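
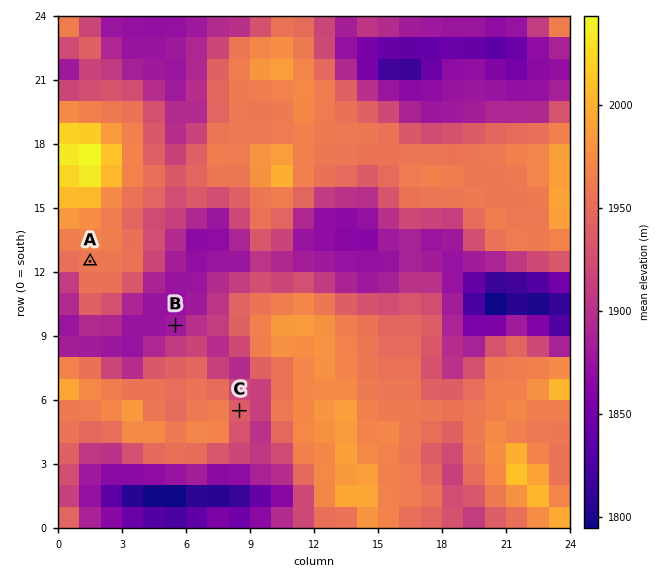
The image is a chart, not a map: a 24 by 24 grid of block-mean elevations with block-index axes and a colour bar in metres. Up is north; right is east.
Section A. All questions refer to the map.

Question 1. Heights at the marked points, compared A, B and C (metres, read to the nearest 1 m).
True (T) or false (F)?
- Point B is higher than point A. F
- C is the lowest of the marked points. F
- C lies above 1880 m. T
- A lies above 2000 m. F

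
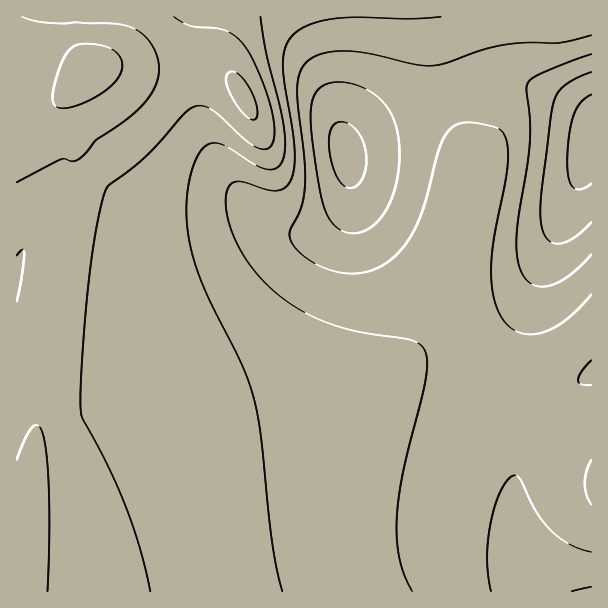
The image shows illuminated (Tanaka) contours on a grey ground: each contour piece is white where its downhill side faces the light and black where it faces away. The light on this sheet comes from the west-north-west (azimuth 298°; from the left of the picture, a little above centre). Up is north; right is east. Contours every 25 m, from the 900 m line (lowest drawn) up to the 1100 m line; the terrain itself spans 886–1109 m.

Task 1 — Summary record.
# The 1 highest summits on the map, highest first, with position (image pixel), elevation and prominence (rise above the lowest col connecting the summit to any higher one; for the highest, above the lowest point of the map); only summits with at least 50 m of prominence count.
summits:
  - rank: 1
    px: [93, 65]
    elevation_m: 1109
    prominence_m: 223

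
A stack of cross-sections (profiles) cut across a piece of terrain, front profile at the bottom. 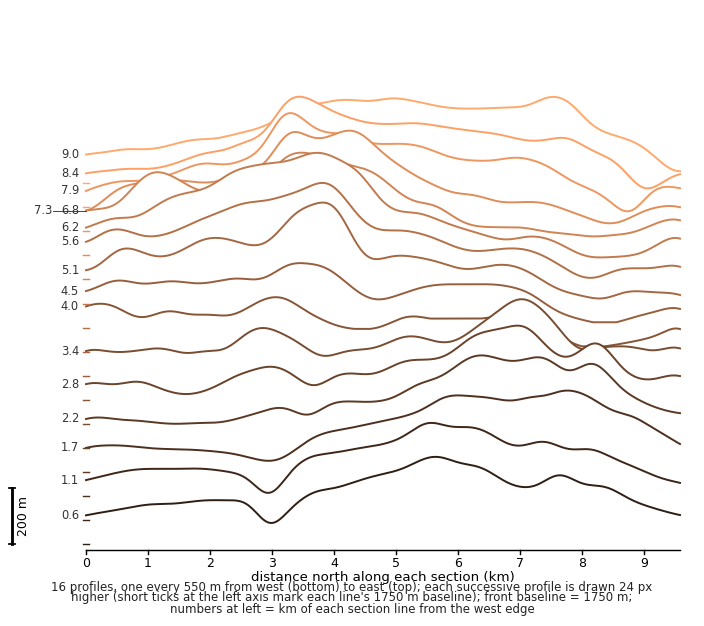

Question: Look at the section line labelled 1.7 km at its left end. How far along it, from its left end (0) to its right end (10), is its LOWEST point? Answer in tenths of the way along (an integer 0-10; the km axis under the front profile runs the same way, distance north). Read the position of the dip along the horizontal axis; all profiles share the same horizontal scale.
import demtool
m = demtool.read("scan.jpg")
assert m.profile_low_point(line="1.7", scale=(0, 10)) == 3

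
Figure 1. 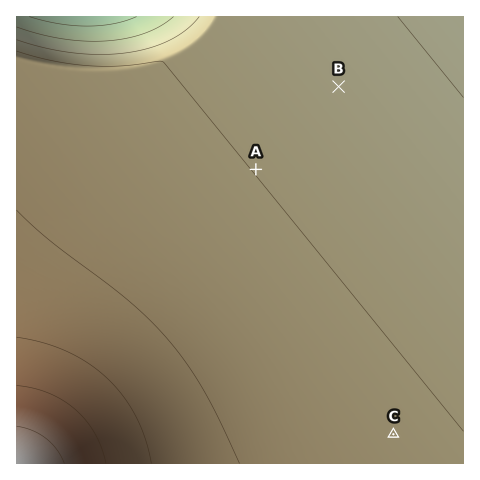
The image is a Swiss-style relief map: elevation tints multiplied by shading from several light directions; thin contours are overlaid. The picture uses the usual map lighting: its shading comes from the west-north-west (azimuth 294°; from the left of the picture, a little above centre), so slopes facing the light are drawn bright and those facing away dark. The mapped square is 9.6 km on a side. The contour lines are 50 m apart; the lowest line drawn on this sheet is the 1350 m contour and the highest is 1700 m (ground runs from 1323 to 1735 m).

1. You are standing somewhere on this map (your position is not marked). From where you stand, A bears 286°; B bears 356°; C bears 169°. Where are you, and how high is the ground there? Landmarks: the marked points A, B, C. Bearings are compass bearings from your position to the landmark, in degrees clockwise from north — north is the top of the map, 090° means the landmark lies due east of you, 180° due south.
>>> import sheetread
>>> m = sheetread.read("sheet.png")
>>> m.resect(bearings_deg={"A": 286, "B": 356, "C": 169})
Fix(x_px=347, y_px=195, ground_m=1490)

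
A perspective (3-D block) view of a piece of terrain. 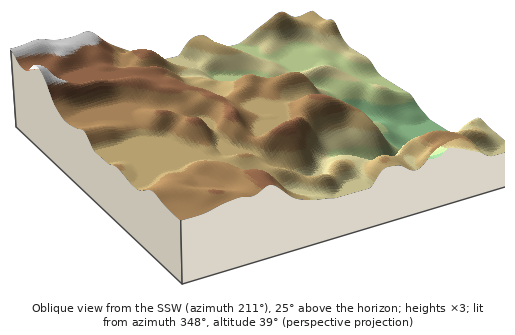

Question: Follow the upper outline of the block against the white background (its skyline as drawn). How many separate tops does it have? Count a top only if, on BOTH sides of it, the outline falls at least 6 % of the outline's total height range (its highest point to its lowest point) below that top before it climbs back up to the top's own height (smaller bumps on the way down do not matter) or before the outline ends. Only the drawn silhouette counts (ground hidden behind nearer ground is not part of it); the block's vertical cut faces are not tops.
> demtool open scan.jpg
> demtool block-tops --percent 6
4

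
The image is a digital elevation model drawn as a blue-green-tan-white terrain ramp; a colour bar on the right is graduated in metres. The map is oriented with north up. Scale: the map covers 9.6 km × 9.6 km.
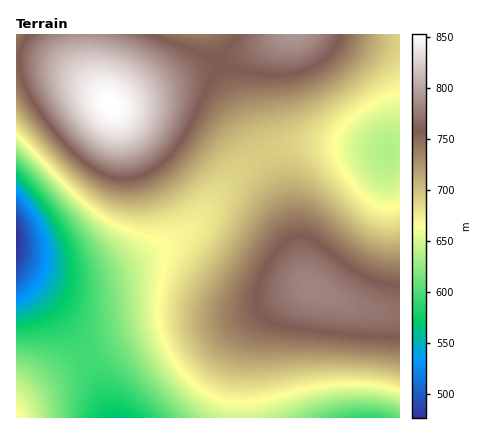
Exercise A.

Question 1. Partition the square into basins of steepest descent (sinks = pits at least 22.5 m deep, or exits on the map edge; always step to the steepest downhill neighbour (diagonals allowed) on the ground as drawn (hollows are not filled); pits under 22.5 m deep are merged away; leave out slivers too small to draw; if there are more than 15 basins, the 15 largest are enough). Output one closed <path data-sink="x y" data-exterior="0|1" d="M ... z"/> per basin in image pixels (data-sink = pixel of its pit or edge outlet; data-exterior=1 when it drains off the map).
<path data-sink="16 242" data-exterior="1" d="M286 34l-270 0 0 370 18-15 38-25 54-27 38-11 70-8 26-9 42-20 9-1-7-12-18-72-32-74-12-42 0-16 5-12 11-10z"/><path data-sink="386 152" data-exterior="0" d="M400 34l-112 0-34 19-9 11-3 8 0 16 4 18 12 34 28 64 22 80 10 8 22 10 42 10 18 0z"/><path data-sink="366 418" data-exterior="1" d="M312 288l-12 2-24 15-17 15-8 12-9 32-2 54 160 0 0-106-18 0-26-5-26-9z"/><path data-sink="116 418" data-exterior="1" d="M294 293l-34 16-26 9-70 8-56 18-36 20-42 28-14 12 0 14 224 0 2-54 9-32 15-20z"/>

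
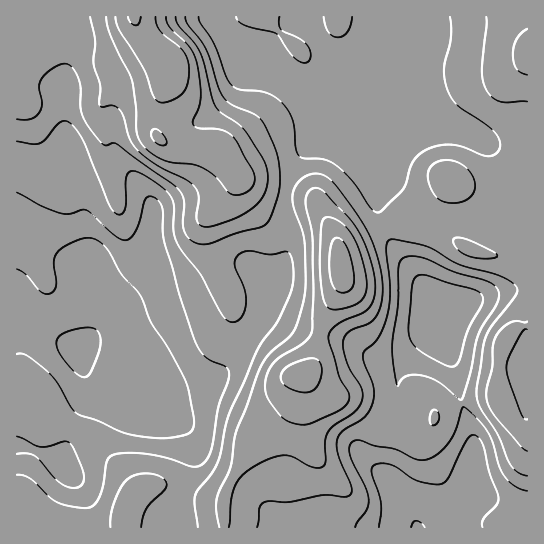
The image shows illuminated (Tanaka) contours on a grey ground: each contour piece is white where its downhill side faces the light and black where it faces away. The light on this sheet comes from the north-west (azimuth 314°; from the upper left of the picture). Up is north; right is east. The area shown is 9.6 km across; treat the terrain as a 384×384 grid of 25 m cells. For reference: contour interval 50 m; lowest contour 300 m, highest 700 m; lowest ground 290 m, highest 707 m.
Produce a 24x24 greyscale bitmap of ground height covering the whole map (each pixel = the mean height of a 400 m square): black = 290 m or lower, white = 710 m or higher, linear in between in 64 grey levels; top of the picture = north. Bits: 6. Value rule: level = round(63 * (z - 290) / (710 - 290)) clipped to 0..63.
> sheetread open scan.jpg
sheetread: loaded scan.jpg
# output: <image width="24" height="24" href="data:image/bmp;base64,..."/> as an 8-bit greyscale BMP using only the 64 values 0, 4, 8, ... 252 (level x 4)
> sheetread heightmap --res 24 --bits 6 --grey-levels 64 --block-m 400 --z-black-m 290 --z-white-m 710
<image width="24" height="24" href="data:image/bmp;base64,Qk12BgAAAAAAADYEAAAoAAAAGAAAABgAAAABAAgAAAAAAEACAAATCwAAEwsAAAABAAAAAAAAAAAAAAEBAQACAgIAAwMDAAQEBAAFBQUABgYGAAcHBwAICAgACQkJAAoKCgALCwsADAwMAA0NDQAODg4ADw8PABAQEAAREREAEhISABMTEwAUFBQAFRUVABYWFgAXFxcAGBgYABkZGQAaGhoAGxsbABwcHAAdHR0AHh4eAB8fHwAgICAAISEhACIiIgAjIyMAJCQkACUlJQAmJiYAJycnACgoKAApKSkAKioqACsrKwAsLCwALS0tAC4uLgAvLy8AMDAwADExMQAyMjIAMzMzADQ0NAA1NTUANjY2ADc3NwA4ODgAOTk5ADo6OgA7OzsAPDw8AD09PQA+Pj4APz8/AEBAQABBQUEAQkJCAENDQwBEREQARUVFAEZGRgBHR0cASEhIAElJSQBKSkoAS0tLAExMTABNTU0ATk5OAE9PTwBQUFAAUVFRAFJSUgBTU1MAVFRUAFVVVQBWVlYAV1dXAFhYWABZWVkAWlpaAFtbWwBcXFwAXV1dAF5eXgBfX18AYGBgAGFhYQBiYmIAY2NjAGRkZABlZWUAZmZmAGdnZwBoaGgAaWlpAGpqagBra2sAbGxsAG1tbQBubm4Ab29vAHBwcABxcXEAcnJyAHNzcwB0dHQAdXV1AHZ2dgB3d3cAeHh4AHl5eQB6enoAe3t7AHx8fAB9fX0Afn5+AH9/fwCAgIAAgYGBAIKCggCDg4MAhISEAIWFhQCGhoYAh4eHAIiIiACJiYkAioqKAIuLiwCMjIwAjY2NAI6OjgCPj48AkJCQAJGRkQCSkpIAk5OTAJSUlACVlZUAlpaWAJeXlwCYmJgAmZmZAJqamgCbm5sAnJycAJ2dnQCenp4An5+fAKCgoAChoaEAoqKiAKOjowCkpKQApaWlAKampgCnp6cAqKioAKmpqQCqqqoAq6urAKysrACtra0Arq6uAK+vrwCwsLAAsbGxALKysgCzs7MAtLS0ALW1tQC2trYAt7e3ALi4uAC5ubkAurq6ALu7uwC8vLwAvb29AL6+vgC/v78AwMDAAMHBwQDCwsIAw8PDAMTExADFxcUAxsbGAMfHxwDIyMgAycnJAMrKygDLy8sAzMzMAM3NzQDOzs4Az8/PANDQ0ADR0dEA0tLSANPT0wDU1NQA1dXVANbW1gDX19cA2NjYANnZ2QDa2toA29vbANzc3ADd3d0A3t7eAN/f3wDg4OAA4eHhAOLi4gDj4+MA5OTkAOXl5QDm5uYA5+fnAOjo6ADp6ekA6urqAOvr6wDs7OwA7e3tAO7u7gDv7+8A8PDwAPHx8QDy8vIA8/PzAPT09AD19fUA9vb2APf39wD4+PgA+fn5APr6+gD7+/sA/Pz8AP39/QD+/v4A////AExQUExgaFhQZHx0YFxcXFA4GAgMFCAoMFBAMDhYaGBYZHx0ZGRkYGBAFBAcHBgkODwoICxMXGBUUHCAeHR0dFwwGCgsIBQwWCQgIDBAREA4NFyEhICEfEw4OERIMBxEdCwsKCwoICAgKFCAjJCUhFxMTFRcRCxggDg4KBwUFBgcKER0kKCopIxkSFBcTEyEgDQ0GAwQFBgcLDxglLS8sJhsSEhQQFiIeCwgCAQQGBgkNEBQgLTAsIRgSDwwKEyAdBwMBAQQHCAsQExUZIikpHhgSCgcHESAfBAQCAgMHCQ0SFhcXGiMpJB8UCQYGDBogBAcGBAQHCg8UGBkWGCEuMCkYCgYGCBEaCAoHBAUJCxAXGRgWFh8xNy0ZCggKDRMZCgoGBAgMDBMZGhgXFx8yNykXDxEYHR4eDAwKCQ4PDhghIBwcGiAxMyMYGRwfHx4eDg8PEBUTDxomKSYhHSQuKRwaHR4dHBwdERISExkVEhwnLC0nHyUoHxcXGx8hHhwdEhMSFRsYHSYrLzEqHx8fGRUVGSAkHxsbFRUTGR4iLjIxMy8nHRgXFBMUFhscGRgaGxkWHiErNTMwLyoiHBYUExMTFBUWFxgbIR0bIyYtNDMuKCEeGhUUExMTFBUXGRwdIh4cJCkuNzgwIRkYFhUVExMTFBYZHSEjJCAfJSoxOjsvHBQUFRcWFBMTFBYaHiMnJiQjJi03OzcnGBQVFxgXFhMTFBYZHSMnIyMkJzI8OCocFhcYGBcYGBQTFBUYHSImA=="/>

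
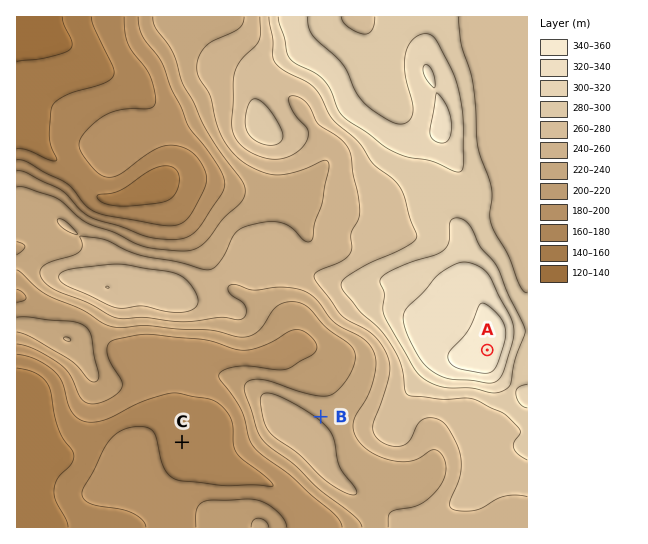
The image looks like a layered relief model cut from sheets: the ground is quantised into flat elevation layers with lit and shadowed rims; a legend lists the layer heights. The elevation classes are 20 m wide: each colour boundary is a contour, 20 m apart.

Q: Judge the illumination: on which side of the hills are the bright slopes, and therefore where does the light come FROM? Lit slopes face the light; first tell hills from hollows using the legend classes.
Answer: SW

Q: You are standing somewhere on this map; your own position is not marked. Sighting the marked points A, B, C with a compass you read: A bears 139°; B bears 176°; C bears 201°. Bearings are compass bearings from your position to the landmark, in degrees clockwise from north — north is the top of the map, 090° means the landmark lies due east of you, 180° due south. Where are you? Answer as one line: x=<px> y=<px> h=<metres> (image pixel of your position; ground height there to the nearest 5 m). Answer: x=300 y=135 h=265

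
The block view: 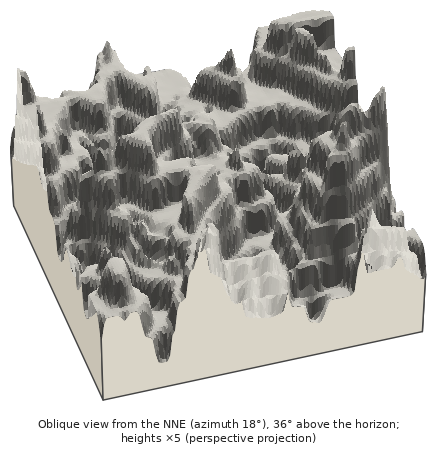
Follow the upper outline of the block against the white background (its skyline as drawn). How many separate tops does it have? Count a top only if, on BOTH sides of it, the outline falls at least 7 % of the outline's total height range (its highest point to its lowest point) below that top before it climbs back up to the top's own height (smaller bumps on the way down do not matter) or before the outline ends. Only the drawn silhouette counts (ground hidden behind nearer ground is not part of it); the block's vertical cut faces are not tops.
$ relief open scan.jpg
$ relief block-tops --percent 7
5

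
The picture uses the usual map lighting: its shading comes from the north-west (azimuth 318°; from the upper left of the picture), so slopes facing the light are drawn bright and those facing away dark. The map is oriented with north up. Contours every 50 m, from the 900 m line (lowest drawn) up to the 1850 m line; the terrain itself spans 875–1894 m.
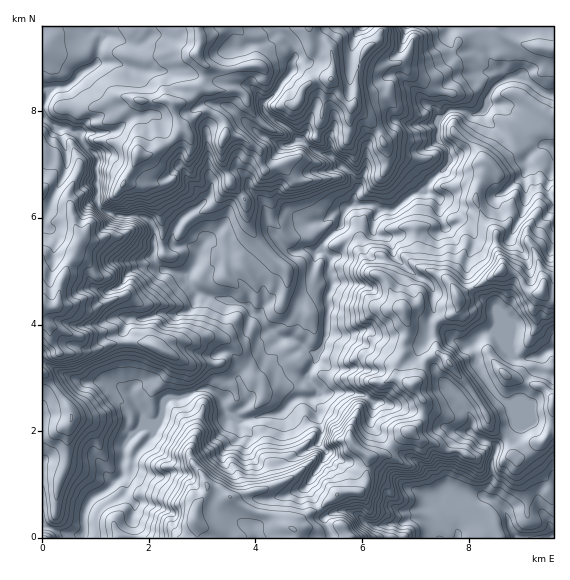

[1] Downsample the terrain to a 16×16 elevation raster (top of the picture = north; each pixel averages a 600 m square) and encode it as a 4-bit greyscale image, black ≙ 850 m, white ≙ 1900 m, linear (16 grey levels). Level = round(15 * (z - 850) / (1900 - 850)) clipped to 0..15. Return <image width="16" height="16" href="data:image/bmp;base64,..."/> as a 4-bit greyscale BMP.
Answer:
<image width="16" height="16" href="data:image/bmp;base64,Qk32AAAAAAAAAHYAAAAoAAAAEAAAABAAAAABAAQAAAAAAIAAAAATCwAAEwsAABAAAAAAAAAAAAAAABEREQAiIiIAMzMzAERERABVVVUAZmZmAHd3dwCIiIgAmZmZAKqqqgC7u7sAzMzMAN3d3QDu7u4A////AHV4zMzKdDMzhVe8u6uUM0SHVqh4iql3ZqhVdURZiod3p1VURDV5iHe5d4ZENYmXdtuYdkM0eYdn65dURDSJiHnchURVNHZ3mMyWVVQzNUVmyql2dUMyNES5zKiJdWQkMpm8y6h4dSMimrzLqqp1MRGqq7y6qnUyEaqry7qphSIi"/>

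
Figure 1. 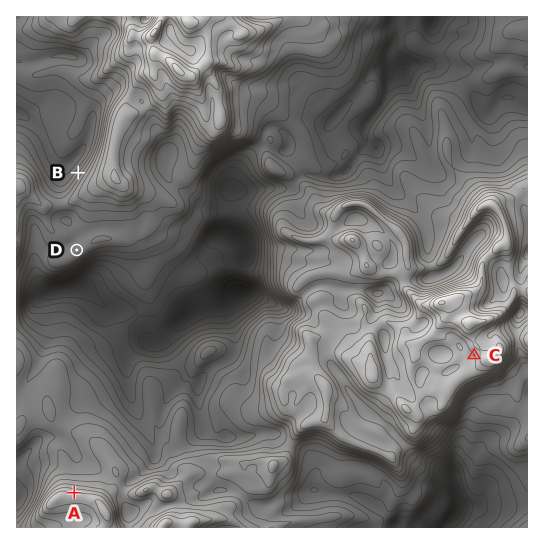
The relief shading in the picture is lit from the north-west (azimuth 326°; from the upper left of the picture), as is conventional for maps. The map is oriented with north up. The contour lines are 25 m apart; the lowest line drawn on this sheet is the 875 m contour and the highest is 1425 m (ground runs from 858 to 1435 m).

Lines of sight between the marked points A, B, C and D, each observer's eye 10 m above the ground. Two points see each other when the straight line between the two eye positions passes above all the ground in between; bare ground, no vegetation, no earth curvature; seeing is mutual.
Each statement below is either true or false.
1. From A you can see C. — true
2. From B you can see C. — false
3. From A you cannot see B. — true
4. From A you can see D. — true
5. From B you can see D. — false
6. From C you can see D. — false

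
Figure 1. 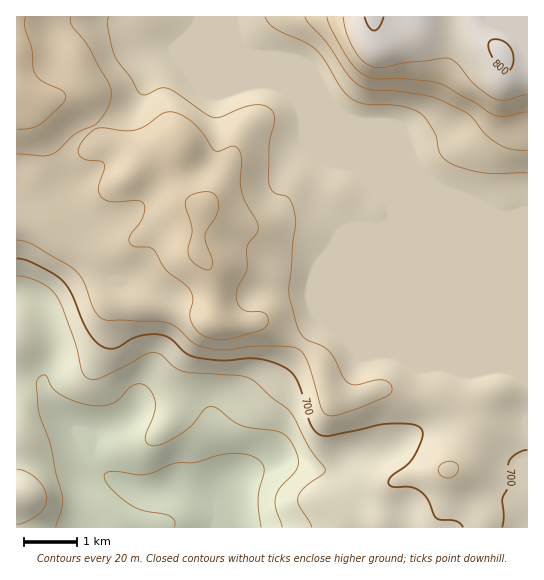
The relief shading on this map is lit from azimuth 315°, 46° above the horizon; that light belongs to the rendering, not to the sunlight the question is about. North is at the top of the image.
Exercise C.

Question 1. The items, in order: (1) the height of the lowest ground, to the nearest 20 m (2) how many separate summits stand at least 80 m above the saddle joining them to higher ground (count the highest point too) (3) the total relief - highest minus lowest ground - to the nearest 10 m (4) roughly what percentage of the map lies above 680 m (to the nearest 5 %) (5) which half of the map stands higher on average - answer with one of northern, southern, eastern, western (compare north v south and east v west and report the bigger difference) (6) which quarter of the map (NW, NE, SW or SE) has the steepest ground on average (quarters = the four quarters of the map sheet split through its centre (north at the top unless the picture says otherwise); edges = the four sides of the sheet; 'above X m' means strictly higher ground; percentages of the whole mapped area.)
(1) About 620 m is the lowest elevation on the sheet.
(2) Counting only tops that stand 80 m proud, the map has 1 summit.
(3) Highest minus lowest: about 180 m of relief.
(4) About 80 % of the map lies above 680 m.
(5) On average the northern half of the map is the higher ground.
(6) Slopes are steepest in the south-west quarter.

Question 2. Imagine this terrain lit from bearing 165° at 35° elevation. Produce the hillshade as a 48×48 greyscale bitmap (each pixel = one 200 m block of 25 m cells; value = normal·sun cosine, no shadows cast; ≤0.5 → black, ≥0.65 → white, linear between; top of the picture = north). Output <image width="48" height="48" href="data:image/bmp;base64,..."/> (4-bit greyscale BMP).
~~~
<image width="48" height="48" href="data:image/bmp;base64,Qk32BAAAAAAAAHYAAAAoAAAAMAAAADAAAAABAAQAAAAAAIAEAAATCwAAEwsAABAAAAAAAAAAAAAAABEREQAiIiIAMzMzAERERABVVVUAZmZmAHd3dwCIiIgAmZmZAKqqqgC7u7sAzMzMAN3d3QDu7u4A////ALu6mIiHd3d3eId3d4iIiHd3eHd4mId4ibu6mIh3ZmZnd3d3d3iIiHd3eId4mYd4iJmZiHd2ZmZmeId3ZmZ3d3d3iZiJmYh4iGZ3h3dneId3iIh3ZURVZmd3iZmZqpmIiFVnd3d4mZmZmZiHZUM0Zmd2Z4iZmZmYd2Z3h3eJmruqmqmYh2VGd3dmVWZ3eImIh3eHd3eJmqu6qqqqmId4mYd2ZVVVZ3iIiIiHd3d3iJq7qqq6qZiJqqmYh2ZVVniJiHd3d3h3d3mqqZqqqqmZu7uqmYdmZniIiHd3iJmIdmeJmZmZqqmJq8y7qqmHd3iIiGd4mqqph2Z4iIiImamImru7u6qYiHiIiGeJq7u6mHd4iIiImZmHiZmqqpmYiHiJmXeJmru6qYiImZmZmZmHeHd4mYiId3d4mXiIiZqrqpiZq7qpmZmHd3ZWd3d3dmZneJmHd4mry5mavMzLqpmYd3ZVVnd3d3dmd6mYd4m8y6mbze7ty7qYZndmZnd3d3d3d6mYd4mru7qqzv/+7cuXZnd3d3d3d3d3d5iIiImqvMy7ze7u3bqGVnd3d3d3d3d3d3eIiJmrzd3Kqru6uqh2Z3d3d3d3d3d3d3d4iImqvMy5h4h3eIh3d3d3d3d3d3d3d2eIiIiZmZmHZnd2Vnd3d3d3d3d3d3d3d3iZmId3d3iHd3iHZneHd3d3d3d3d3d3d5qqmYd3d3iJmImZh3iId3d3d3d3d3d3d7vLqYiIiIiamYmZiIiId3d3d3d3d3d3d8zLqYiJmYiJmIiYiIiId3d3d3d3d3d3d8u6qYiImYh4iHeIiIiIh3d3d3d3d3d3d7upiId4iId3d3iImYiIiHd3d3d3d3d3d6qYiId3d4h3eIiJmIiIiHd3d3d3d3d3d5iIiIiHd3iHeImId3iIiIiId3d3d3d3d4h3eIiIh3d3eIiHZneIiIiId3d3d3eIiIh3d4iJmHd3d3h3Zmd4iIiHd3d3d4iIiIiIiHeJqYd2ZWd3d3d4d3d3d3d3iIiYiIiIiHd3mZh2ZVaIiHd3d3d3d3eImZmZmYiIiId2eIiIdlaIiHd3d3d3d3eJmZmqu5mYiIh2ZniJmGZ4iId3d3d3d3eIiZmqu6qph3h3Zmd4iGZniId3d3d3d3iIeImaqruqmHd2VVZnZlVniIh3d3d3d3h3d4iZmaqqqYd2VEVVVVRWeIiHd3eIiIiIiImqqYmaqqmHZERDRERFZ4h3d4iZmZmZqqq8u4iJmqqYdUQzRVVEVmd3d4q7u7u6vMu8zHd3iJmIdlRFVnZlVWd3eJrN3d3MvMu7zHdmZ3d3d2ZWd3d3Znd3eJvO7t3Muqmau3dmZ3ZmZ3Znd3d3d3d3iZvO7tzLqYiJmYh3Z2Zmd3d3d3d3d3eImau83cu6mIiIiIh3ZmZ3eHd3d3d3iIiZqqqqq7uqmIiHeHd3Zmd4iIiId3d4iZqqqpiIiZmZiId2d3d3dnd4iJmId3d4iZqqqYeIiIiYh3d3d4iHd3eIiJmYh3d3iJmqmHd4iIiIh3d3dw=="/>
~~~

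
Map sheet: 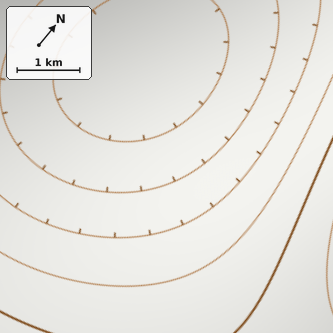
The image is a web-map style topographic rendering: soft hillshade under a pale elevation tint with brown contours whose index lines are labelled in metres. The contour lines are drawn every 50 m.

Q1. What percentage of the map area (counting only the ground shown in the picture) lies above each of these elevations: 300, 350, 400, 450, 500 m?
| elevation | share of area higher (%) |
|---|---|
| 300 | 83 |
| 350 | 64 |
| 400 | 46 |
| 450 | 28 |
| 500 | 9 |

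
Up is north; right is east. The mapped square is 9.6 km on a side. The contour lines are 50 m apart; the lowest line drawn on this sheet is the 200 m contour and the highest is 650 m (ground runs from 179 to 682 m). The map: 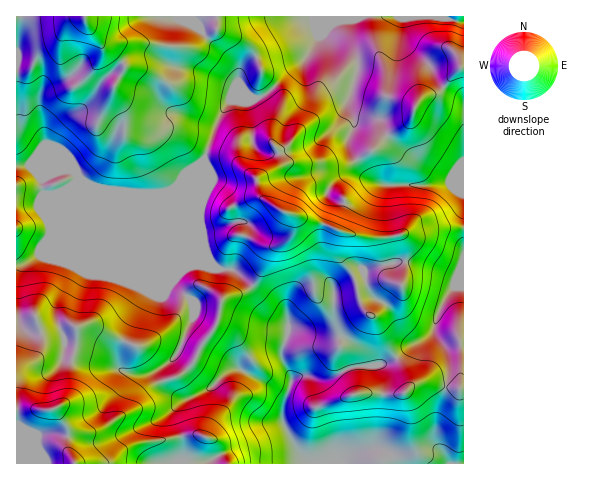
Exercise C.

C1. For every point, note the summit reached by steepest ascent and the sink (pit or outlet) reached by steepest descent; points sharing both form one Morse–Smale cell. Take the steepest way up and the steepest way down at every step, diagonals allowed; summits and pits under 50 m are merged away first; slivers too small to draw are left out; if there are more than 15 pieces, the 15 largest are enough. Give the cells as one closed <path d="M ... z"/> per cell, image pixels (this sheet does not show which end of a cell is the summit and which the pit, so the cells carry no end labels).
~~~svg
<path d="M204 160l-15 10-14 18-10 5-17 17-105 43-17 10-10 2 1 199 294-1-13-11-16-33 1-14 8-22 0-6-9-17 0-11 6-15 0-15-2-6-17-11-33-30-20-4-10-13-6-31 0-16 6-18 0-26z"/><path d="M216 16l-199 0-1 149 15 0 21 9-10 6 0 8 3 6 11 0 12-4 47 0 23 3 24 0 13-5 14-18 16-11 12-36 10-19 4-4 10-4 16 3 6-3-3-9 1-19-8-19-9-7-26-11z"/><path d="M264 95l-7 4-16-3-10 4-14 23-10 25-2 7 1 35-6 18 0 16 6 31 10 13 20 4 33 30 14 8 4 5 3 15 10 1 18 7 24-1 18 14 4 15 11 0 13-4 8-5-8-11-13-27-11-10-7-23 20-6 25 5 4-20 0-19-3-8-1-3-33 3-23-5-19-8-43-13-24-16-4-16 18-11 6-9-2-9-8-12 5-24z"/><path d="M357 160l-16 6-54-3-28 14-3 3 2 9 4 9 22 14 43 13 19 8 23 5 33-2 4 10 0 19-4 20-25-5-20 6 7 23 11 10 13 27 6 9 4 2 11-10 23-14 6-20 11-20 6-6 9-1 0-101-24-2-9 2-46 0-16-8z"/><path d="M396 358l-15 7-30 2-22 12-7 1-20-5-11 6-8 24-1 14 13 27 10 13 7 5 31 0 4-6 8-4 14-5 10 0 9 5 4 10 57-1-14-21 2-26 7-19 1-11-13-4-12 0-13 7-1-12z"/><path d="M445 16l-96 0-16 7-5 5-2 3 3 3 19 12 9 11 1 12-11 34 4 8 6 7 20 2 9 14 3 1 21-15 5-14 6-8 18-6 15-18 10-7 0-45-16-2z"/><path d="M327 31l-10 8-14 23-39 33 11 20-5 24 8 12 2 9-3 8 10-5 54 3 16-6-9-15 0-7 6-18-7-18 10-28 1-12-4-9-7-8z"/><path d="M31 165l-15 1 1 98 9-1 17-10 96-39 9-4 19-17-99-3-12 4-11 0-3-6 0-8 10-6z"/><path d="M463 67l-5 3-19 22-18 6-6 8-5 14-23 16 11 12 32 24 30 12 4-1z"/><path d="M348 16l-131 0 0 13 27 13 9 7 8 19-1 19 4 8 39-33 14-23 16-16z"/><path d="M288 329l-6 20 0 11 10 20 10-5 20 5 7-1 19-11 16-3-4-14-18-14-24 1z"/><path d="M388 136l-13 13-17 10 6 12 10 9 11 5 74-2-29-11-32-24z"/><path d="M463 287l-8 0-6 6-14 30 0 10 11 16 3 8 0 19-4 10 8 2 11 0z"/><path d="M434 328l-4 8-18 9-16 12 6 11 7 20 11-6 26 3 3-9 0-19-3-8-11-16z"/><path d="M452 387l-7 1-8 28-2 26 14 22 14 0 1-75z"/>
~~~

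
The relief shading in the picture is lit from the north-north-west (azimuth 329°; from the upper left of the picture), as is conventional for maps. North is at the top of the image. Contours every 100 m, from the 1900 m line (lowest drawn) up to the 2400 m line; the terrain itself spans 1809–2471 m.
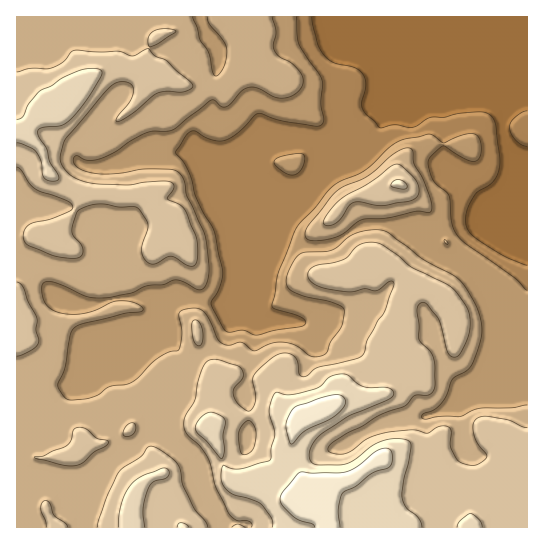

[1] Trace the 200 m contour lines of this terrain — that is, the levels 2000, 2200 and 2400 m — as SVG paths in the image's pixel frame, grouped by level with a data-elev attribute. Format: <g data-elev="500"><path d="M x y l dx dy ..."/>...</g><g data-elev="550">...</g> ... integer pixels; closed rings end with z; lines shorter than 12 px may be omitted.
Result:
<g data-elev="2000"><path d="M527 290l-12-12-48-33-9-8-6-14-3-28-14-12-5-9-2-9 1-6 14-13 23 13 7 2 4 0 2-3 2-7-2-13-4-4-6 0-12 3-14 6-10-8-6-1-22 5-8 3-10 7-22 21-30 14-7 7-13 16-18 20-19 46-6 33 3 3 26 8 4 4 0 4-4 2-26 3-18 5-14-5-13 2-5-2-14-27 8-14 4-15-8-41-19-35-8-28-5-8-7-8 0-3 10-15 5-5 4 0 18 9 12 0 13-7 20-20 29 9 28 4 7-2 2-5-3-16 1-22-3-7-20-29-2-11 0-17"/><path d="M287 174l7 1 7-5 4-9-2-7-4-1-9 1-15 5-1 3 1 3z"/></g><g data-elev="2200"><path d="M68 527l-2-4-12-8-4-11-4-4-4 3-1 6 4 12 1 6"/><path d="M208 527l-3-6-11-12-10-22-6-22-15-13-12-6-4 2-6 9-17 10-6 6-12 25-9 29"/><path d="M245 527l-7-3-6 3"/><path d="M61 465l10 1 10-2 13-12 12-6 3-4-3-2-9-2-11-9-8-2-5 3-2 11-5 5-23 10-8 1 3 2z"/><path d="M242 454l-3-8 0-13 3-7 7-6 4 3 2 6 0 13-4 9-5 3z"/><path d="M124 435l5 1 5-3 2-6-2-4-4 0-4 3-3 5z"/><path d="M527 428l-22-9-19-3-9 3-4 6 1 10 3 8 9 11 1 3-5 5-8 3-11-2-6-4-7-13 1-16-2-3-4-1-8 1-10 6-14-3-28 3-18 6-14 11-7 3-9 1-8-3-1-2 2-4 16-11 16-8 20-12 23-8 9-10 13-1 6-4 2-8-1-24-4-8-10-9-1-4 0-13-2-15 2-6 3-2 4 1 12 15 9 32 4 6 4 1 5-3 7-13 3-11 0-12-3-9-9-15-7-7-39-20-14-12-16-10-9-3-11 2-6 3-12 12-31 8-4 4-1 4 2 6 8 5 28 6 8 0 11-3 12 2 12-9 4 0 1 4-9 25-7 9-10 19-4 14-3 4-43 10-11 9-4 1-4-3-1-12-4-6-8-3-9 2-15 11-8 9-1 6 2 20-2 7-4 3-11-7-5-10 2-7 8-10 0-6-3-4-19-7-8-1-7 3-4 8-4 13-3 16-10 19-1 11 4 6 12 11 8 12 7 28 14 27 8 7 13 2 2 3-1 2"/><path d="M17 356l17-7 4-4 1-4-3-11 0-13-8-15-5-15-2-3-4-2"/><path d="M196 345l3 1 2-1 2-10-2-10-6-5-3 2 0 5 1 11z"/><path d="M324 225l6 1 7-3 5-6 7-11 5-4 7 0 21 4 31-6 6-6-1-11-5-7-12-11-4-1-4 1-23 17-31 18-13 17-3 5z"/><path d="M17 167l4 3 8 13 6 6 32 12 4 2 2 4-4 4-12 6-23 5-7 4-3 5-1 6 2 5 4 4 26 10 15 2 8 0 4-3 1-6-3-6-7-8-1-5 6-19 10-5 10-2 21 3 15 0 5 2 9 14 0 6-7 21 2 7 4 5 4 2 4 0 12-7 4-1 18 10 5 0 2-3 2-9-1-15-11-26-5-8-12-5-2-2 7-9-1-6-4-2-8 0-35 4-39-3-10-3-8-5-7-9-2-7 3-15 3-5 39-46 9-8 5-2 7 0 6 3 2 4-4 12-13 17-1 3 2 1 16-9 22-19 9-3 21 0 7-4-2-5-25-22-12-5-5-6-16 7-15-5-19 1-24-2-4 2-8 10-10 6-7 1-16-1-13 4"/><path d="M149 46l2 1 7-3 18-13-10-2-12 2-5 6z"/></g><g data-elev="2400"><path d="M340 527l-2-17 4-16 3-3 12-5 16-13 17-7 2-4 0-7-1-4-2-2-6-1-6 3-20 16-11 5-33 1-11-1-4 2-16 19-2 5 1 4 3 5 10 10 7 4 12 3 2 3"/><path d="M290 443l3 1 13-14 23-10 8-6 8-9-1-7-5-3-8 0-37 13-4 6-4 10z"/></g>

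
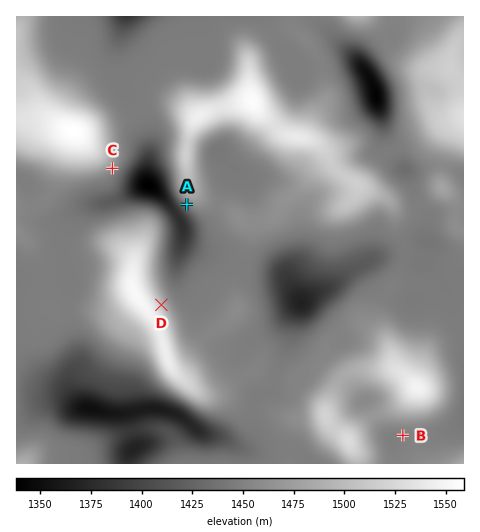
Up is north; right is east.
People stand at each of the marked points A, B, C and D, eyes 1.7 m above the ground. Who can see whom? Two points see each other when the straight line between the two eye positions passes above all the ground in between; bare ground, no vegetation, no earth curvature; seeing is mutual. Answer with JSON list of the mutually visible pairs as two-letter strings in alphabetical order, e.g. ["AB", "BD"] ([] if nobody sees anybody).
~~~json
["AC", "AD"]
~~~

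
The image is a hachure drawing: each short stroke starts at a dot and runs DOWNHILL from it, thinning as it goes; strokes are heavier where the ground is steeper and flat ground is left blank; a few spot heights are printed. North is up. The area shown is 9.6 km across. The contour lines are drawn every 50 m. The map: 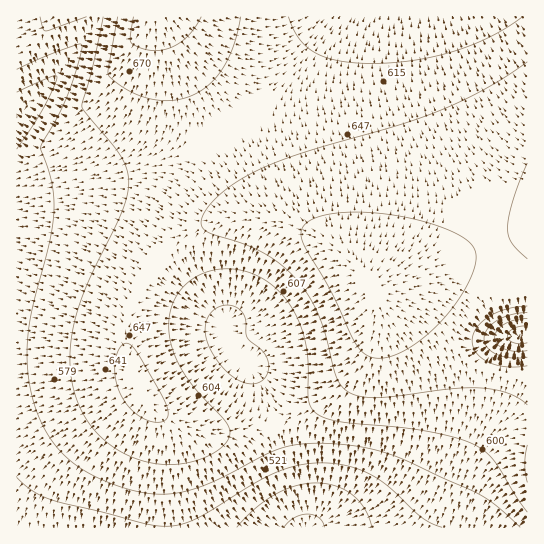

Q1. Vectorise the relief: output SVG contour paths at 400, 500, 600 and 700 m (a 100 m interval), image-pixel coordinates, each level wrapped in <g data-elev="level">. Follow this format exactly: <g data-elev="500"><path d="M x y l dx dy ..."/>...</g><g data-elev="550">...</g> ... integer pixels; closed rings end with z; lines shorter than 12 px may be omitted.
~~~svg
<g data-elev="400"><path d="M284 527l10-9 13-4 7 1 5 3 6 9"/></g><g data-elev="500"><path d="M17 477l16 14 20 9 93 24 23 2 14-2 15-6 56-35 27-12 26-7 28 0 20 4 19 9 17 12 31 29 9 5 11 4"/><path d="M527 343l-13 0-4-2-3-4 1-4 5-4 8-3 6 0"/><path d="M17 92l34-15 4-1 2 1-3 10-11 21-26 41"/></g><g data-elev="600"><path d="M527 357l-16 1-14-4-10-7-3-9 4-9 10-9 13-5 16-2"/><path d="M40 17l3 12 3 2 41-14"/><path d="M103 17l-10 46-11 44 39 50 6 13 2 13-2 14-5 16-40 84-7 21-4 20-1 27 3 24 9 22 12 19 13 13 16 10 16 7 19 4 19 0 18-3 17-7 12-9 6-10-2-9-6-9-27-28-14-20-10-24-2-12 0-12 2-12 4-11 7-10 9-8 11-6 12-4 12-1 13 1 17 5 15 9 13 13 11 16 6 14 5 16 2 20 0 36 3 8 4 6 10 5 12 3 85 9 30 7 21 7 12 7 9 10 33 51"/><path d="M523 17l-32 19-37 15-40 9-43 3-33-2-23-8-9-7-7-7-6-10-5-12"/></g><g data-elev="700"><path d="M375 358l14-1 16-7 18-12 19-17 16-20 11-20 7-19-1-12-7-9-15-9-23-9-25-6-27-4-25-1-23 2-16 4-8 5-4 6-1 6 2 8 28 48 24 52 10 11z"/><path d="M527 163l-14 38-5 28 1 8 3 6 15 16"/><path d="M133 17l-3 20 1 6 11 5 13 3 14-3 13-7 11-10 8-14"/></g>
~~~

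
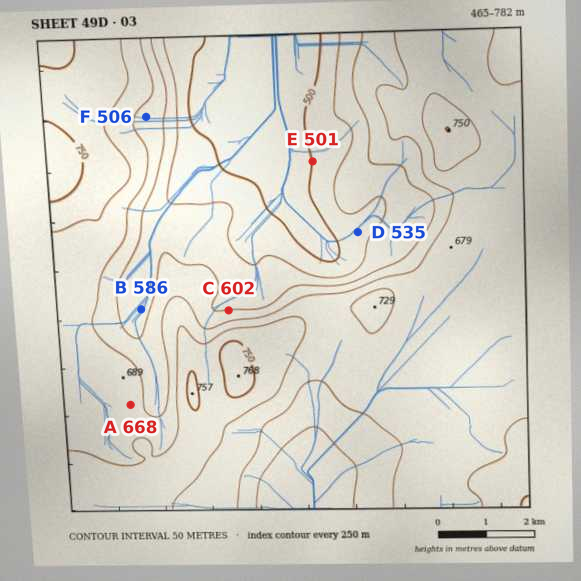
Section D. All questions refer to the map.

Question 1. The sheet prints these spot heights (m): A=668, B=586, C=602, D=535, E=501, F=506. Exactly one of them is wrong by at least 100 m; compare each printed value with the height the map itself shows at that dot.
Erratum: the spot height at F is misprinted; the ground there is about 631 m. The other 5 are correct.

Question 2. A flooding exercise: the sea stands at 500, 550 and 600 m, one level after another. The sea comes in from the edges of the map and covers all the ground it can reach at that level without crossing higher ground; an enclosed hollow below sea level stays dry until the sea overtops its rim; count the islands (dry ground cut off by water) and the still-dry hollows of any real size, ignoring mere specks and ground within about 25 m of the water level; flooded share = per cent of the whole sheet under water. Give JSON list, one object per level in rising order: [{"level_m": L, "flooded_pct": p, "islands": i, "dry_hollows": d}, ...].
[{"level_m": 500, "flooded_pct": 8, "islands": 0, "dry_hollows": 0}, {"level_m": 550, "flooded_pct": 16, "islands": 0, "dry_hollows": 0}, {"level_m": 600, "flooded_pct": 29, "islands": 0, "dry_hollows": 0}]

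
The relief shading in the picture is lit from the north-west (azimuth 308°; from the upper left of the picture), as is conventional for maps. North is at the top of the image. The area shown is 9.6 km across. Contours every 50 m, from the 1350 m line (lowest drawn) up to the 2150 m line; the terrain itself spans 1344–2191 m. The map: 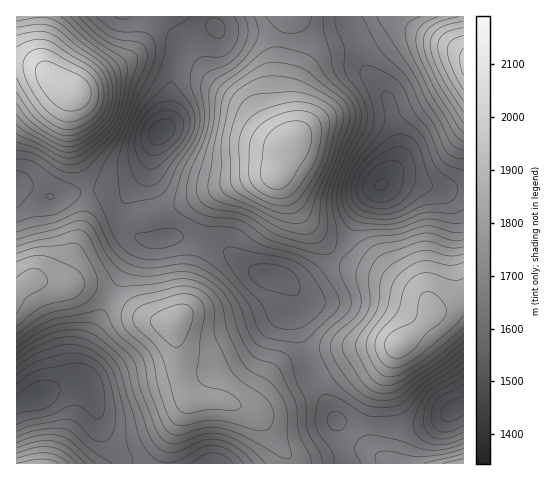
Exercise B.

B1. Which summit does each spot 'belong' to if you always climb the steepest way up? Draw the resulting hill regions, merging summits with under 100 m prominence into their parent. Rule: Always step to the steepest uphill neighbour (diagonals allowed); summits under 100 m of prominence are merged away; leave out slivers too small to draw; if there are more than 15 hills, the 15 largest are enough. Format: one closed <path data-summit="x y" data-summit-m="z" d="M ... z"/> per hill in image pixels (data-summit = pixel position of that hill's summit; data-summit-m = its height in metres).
<path data-summit="292 138" data-summit-m="2084" d="M348 16l-133 0 0 12-11 2-20 12-5 8-5 21-6 52-13 20-9 31-17 20-6 13 3 16 10 12 10 5 35-4 27 6 16 7 33 24 22 4 15 7 6 0 12-6 22-19 9-10 19-42 31-38 6-16-1-16-10-38-23-31-6-26-11-21z"/><path data-summit="174 322" data-summit-m="1984" d="M181 236l-21 4-16 0-7 5-42 81-13 29-2 12 1 14 11 14 8 32 6 12 14 19 1 5 225 1-9-43-28-53-13-46 1-25-6-11-12-9-16-2-11-5-24-18-13-7z"/><path data-summit="399 344" data-summit-m="2033" d="M399 179l-16 4-12 12-12 18-16 36-14 15-23 18-6 2-12-1 9 14-1 25 15 53 25 45 4 2 44 5 32 0 19-5 29-17 0-216-22 1z"/><path data-summit="69 89" data-summit-m="2191" d="M214 16l-197 0-1 171 12 1 19 8 9 1 38-7 29 0 16-11 10-14 9-29 10-13 3-40 8-33 5-8 9-6 22-8z"/><path data-summit="31 280" data-summit-m="1962" d="M145 172l-12 12-16 7-23-1-44 7-22-9-12 0 1 216 42-17 23-5-2-5 0-10 7-25 47-91 7-9 5-3-10-4-7-6-6-14 0-8 4-10 16-19z"/><path data-summit="463 61" data-summit-m="2066" d="M463 16l-115 1 0 4 11 21 6 26 21 27 8 25 5 33-3 9-11 20 14-3 43 11 22-2z"/><path data-summit="41 463" data-summit-m="1884" d="M83 382l-8 0-16 5-43 18 1 59 104-1-1-5-14-19-6-12-6-27-4-10z"/><path data-summit="463 463" data-summit-m="1848" d="M463 406l-28 16-19 5-32 0-47-6 9 42 117 1z"/>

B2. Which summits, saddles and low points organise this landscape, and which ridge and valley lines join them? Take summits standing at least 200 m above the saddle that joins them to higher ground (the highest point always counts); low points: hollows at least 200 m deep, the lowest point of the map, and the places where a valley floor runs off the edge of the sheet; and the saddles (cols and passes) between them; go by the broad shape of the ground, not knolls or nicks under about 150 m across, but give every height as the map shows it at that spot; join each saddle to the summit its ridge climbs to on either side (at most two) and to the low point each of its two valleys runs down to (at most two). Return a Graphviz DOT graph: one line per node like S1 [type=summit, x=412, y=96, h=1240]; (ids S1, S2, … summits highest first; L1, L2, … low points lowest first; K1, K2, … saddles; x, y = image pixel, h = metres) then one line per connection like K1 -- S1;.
graph terrain {
  S1 [type=summit, x=69, y=89, h=2191];
  S2 [type=summit, x=292, y=139, h=2084];
  S3 [type=summit, x=463, y=62, h=2066];
  S4 [type=summit, x=400, y=344, h=2033];
  S5 [type=summit, x=174, y=322, h=1984];
  S6 [type=summit, x=41, y=463, h=1884];
  L1 [type=low, x=382, y=185, h=1344];
  L2 [type=low, x=161, y=132, h=1367];
  L3 [type=low, x=39, y=397, h=1414];
  L4 [type=low, x=453, y=410, h=1432];
  K1 [type=saddle, x=110, y=298, h=1814];
  K2 [type=saddle, x=283, y=40, h=1743];
  K3 [type=saddle, x=336, y=256, h=1696];
  K4 [type=saddle, x=306, y=355, h=1668];
  K5 [type=saddle, x=87, y=190, h=1654];
  K6 [type=saddle, x=348, y=17, h=1625];
  K7 [type=saddle, x=202, y=242, h=1615];
  K8 [type=saddle, x=122, y=463, h=1593];
  K9 [type=saddle, x=188, y=40, h=1572];
  K1 -- S5;
  K1 -- L2;
  K1 -- L3;
  K2 -- S2;
  K2 -- L1;
  K2 -- L2;
  K3 -- S2;
  K3 -- S4;
  K3 -- L1;
  K3 -- L2;
  K4 -- S4;
  K4 -- S5;
  K4 -- L2;
  K4 -- L4;
  K5 -- S1;
  K5 -- S5;
  K5 -- L2;
  K6 -- S2;
  K6 -- S3;
  K6 -- L1;
  K7 -- S2;
  K7 -- S5;
  K7 -- L2;
  K8 -- S5;
  K8 -- S6;
  K8 -- L3;
  K9 -- S1;
  K9 -- S2;
  K9 -- L2;
}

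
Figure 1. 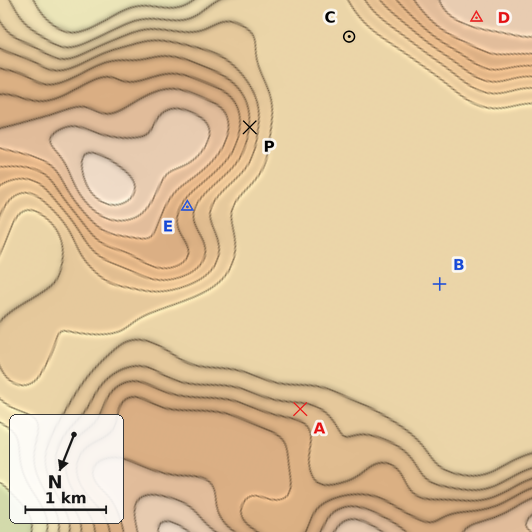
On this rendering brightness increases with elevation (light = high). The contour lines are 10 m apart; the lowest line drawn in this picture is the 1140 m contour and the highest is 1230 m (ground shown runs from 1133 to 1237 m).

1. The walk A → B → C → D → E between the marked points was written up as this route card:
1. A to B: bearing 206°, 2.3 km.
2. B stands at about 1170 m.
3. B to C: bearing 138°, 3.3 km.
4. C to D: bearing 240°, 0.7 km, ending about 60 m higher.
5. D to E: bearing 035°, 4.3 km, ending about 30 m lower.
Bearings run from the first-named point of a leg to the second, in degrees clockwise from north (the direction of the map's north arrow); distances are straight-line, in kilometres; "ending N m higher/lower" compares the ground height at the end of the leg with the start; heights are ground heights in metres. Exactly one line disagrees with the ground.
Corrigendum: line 4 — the distance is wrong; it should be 1.6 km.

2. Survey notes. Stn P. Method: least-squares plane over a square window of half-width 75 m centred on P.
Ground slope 5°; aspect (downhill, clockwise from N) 254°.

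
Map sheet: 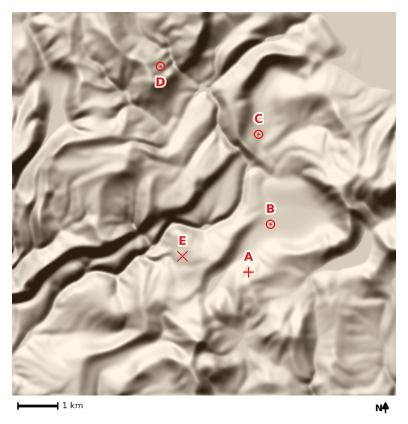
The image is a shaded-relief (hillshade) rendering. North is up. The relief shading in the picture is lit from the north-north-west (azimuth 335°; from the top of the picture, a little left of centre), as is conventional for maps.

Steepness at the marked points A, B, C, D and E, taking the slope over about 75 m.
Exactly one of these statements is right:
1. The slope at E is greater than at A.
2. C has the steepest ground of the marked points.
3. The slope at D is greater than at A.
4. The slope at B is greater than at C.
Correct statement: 3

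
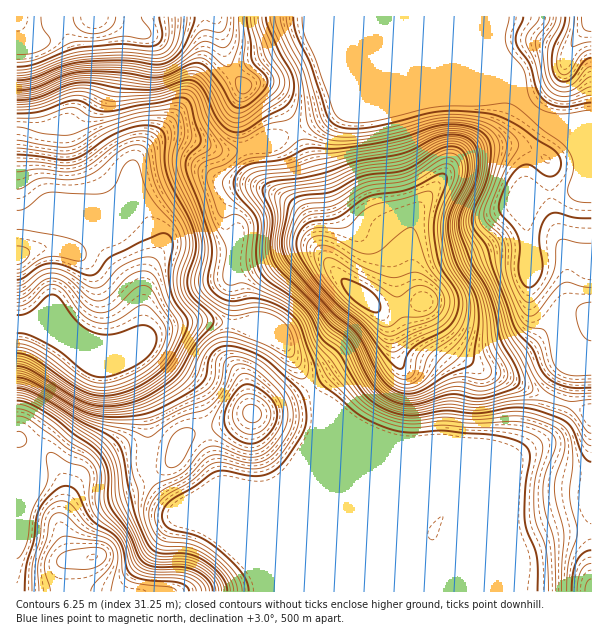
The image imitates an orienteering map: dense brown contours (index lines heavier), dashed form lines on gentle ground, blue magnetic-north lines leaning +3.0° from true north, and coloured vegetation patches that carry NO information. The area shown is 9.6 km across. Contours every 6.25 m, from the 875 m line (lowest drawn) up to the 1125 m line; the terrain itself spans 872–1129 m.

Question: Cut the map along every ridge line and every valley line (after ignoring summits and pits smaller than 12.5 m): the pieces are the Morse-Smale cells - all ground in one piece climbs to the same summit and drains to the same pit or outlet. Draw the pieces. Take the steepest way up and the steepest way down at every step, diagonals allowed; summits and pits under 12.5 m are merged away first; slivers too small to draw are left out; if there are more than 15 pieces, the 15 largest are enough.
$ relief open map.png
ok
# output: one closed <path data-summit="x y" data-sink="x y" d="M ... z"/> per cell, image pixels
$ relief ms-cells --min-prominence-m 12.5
<path data-summit="362 297" data-sink="17 324" d="M294 130l-22 12-36 9-17 0-28-12-12-3-14 0-13 6-18 19-2 18 2 21 4 8-27-2-19 4-6 3 0 17-50-10-19 0-1 104 26 1 42 18 17 5 12 0 30-6 15-12 24-8 25-2 44 6 27 12 6 6 30 51 74 72 28 69 9 11 12 1 7-5 15-35 24 24 35 15 6 0 30-13 37-2 1-118-13-6-34-11-39-19-30-11-26-22-27-43-31 8-11 0-31-22-18-19-12-20-2-12-6-66-10-25z"/><path data-summit="362 297" data-sink="591 120" d="M512 92l-20 5-124 1-71 30-2 3 11 22 7 26 6 66 6 13 15 20 35 29 6 3 11 0 31-8 27 43 26 22 30 11 39 19 34 11 12 6 1-292-8-1-18 5-14-2-18-10-15-18z"/><path data-summit="93 557" data-sink="17 324" d="M36 325l-20 1 1 266 297-1 0-155-19 31-19 17-12 4-30-2-52 22-6 0-18-19-12-19 0-51-6-20-16-36-7-5z"/><path data-summit="95 17" data-sink="17 324" d="M215 16l-199 1 1 203 19 0 50 10 0-17 6-3 19-4 27 2-4-8-2-21 2-18 18-19 13-6 14 0 12 3 28 12 17 0 36-9 23-13-13-24-16-17-6-3-15 1-10-11-7-12-6-30z"/><path data-summit="252 413" data-sink="17 324" d="M207 320l-13 0-24 5-12 5-15 12-30 6-20-2-46-20-10 0 80 32 7 5 16 36 6 20 0 51 12 19 18 19 6 0 52-22 30 2 12-4 19-17 15-23 8-16 0-30-36-56-36-17z"/><path data-summit="591 591" data-sink="17 324" d="M320 398l-2 1 0 29-4 6 1 158 277-1-1-59-37 2-30 13-6 0-35-15-24-24-15 35-7 5-12-1-9-11-28-69z"/><path data-summit="95 17" data-sink="591 120" d="M500 16l-284 0 0 2 6 15 6 30 7 12 10 11 15-1 6 3 16 17 14 25 72-32 124-1 14-5 10 2 1-2-19-47z"/><path data-summit="591 17" data-sink="591 120" d="M591 16l-91 1-2 28 14 39 12 20 10 10 18 10 14 2 26-6z"/>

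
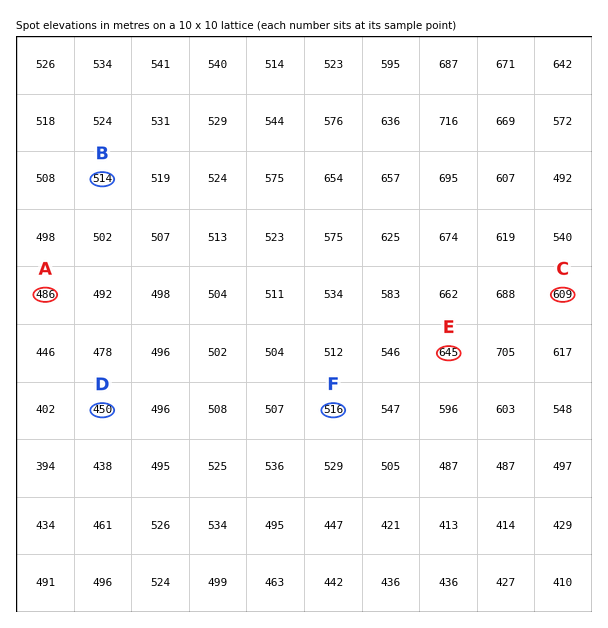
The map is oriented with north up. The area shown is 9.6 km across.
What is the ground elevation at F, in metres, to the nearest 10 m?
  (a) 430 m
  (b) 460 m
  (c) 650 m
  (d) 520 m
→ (d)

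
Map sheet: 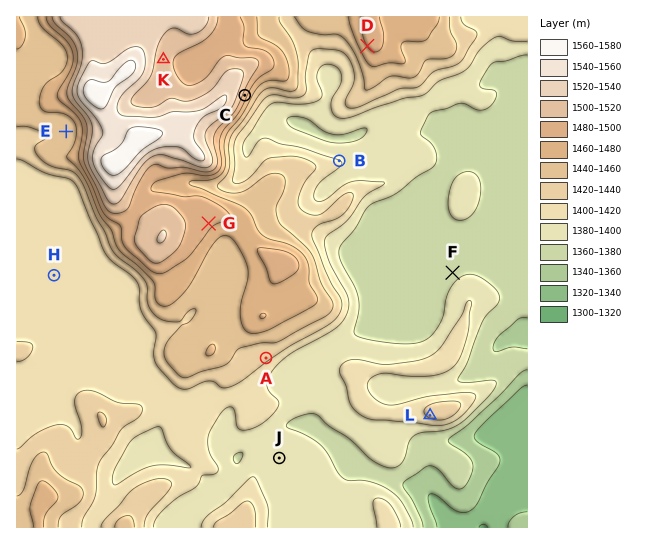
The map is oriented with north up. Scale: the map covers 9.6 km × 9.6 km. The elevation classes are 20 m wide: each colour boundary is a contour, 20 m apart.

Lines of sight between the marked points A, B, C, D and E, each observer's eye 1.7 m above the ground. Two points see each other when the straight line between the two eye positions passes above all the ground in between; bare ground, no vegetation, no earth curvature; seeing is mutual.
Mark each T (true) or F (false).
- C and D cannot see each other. F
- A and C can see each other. F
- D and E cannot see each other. T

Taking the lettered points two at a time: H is lower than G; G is lower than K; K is higher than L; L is higher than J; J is higher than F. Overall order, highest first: K G L H J F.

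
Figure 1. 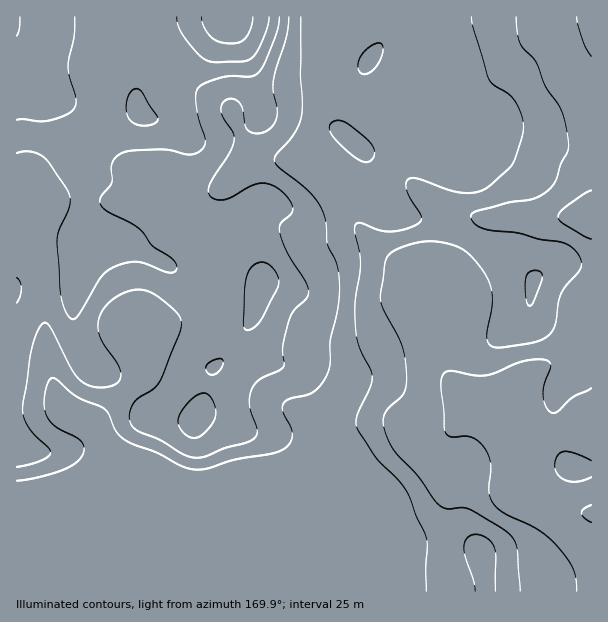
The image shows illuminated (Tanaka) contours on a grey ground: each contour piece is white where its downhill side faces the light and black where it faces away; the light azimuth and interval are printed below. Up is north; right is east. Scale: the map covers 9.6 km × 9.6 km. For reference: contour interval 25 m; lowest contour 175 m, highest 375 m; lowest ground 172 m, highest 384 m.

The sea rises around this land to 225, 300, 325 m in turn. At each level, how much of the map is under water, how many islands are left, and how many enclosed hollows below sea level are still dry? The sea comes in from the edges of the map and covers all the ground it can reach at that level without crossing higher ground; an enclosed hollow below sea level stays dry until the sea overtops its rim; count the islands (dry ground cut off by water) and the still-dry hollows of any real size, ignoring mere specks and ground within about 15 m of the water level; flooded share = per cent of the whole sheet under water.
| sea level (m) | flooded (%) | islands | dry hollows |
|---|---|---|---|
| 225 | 19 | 0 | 0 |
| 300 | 71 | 0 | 0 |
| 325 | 87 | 0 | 0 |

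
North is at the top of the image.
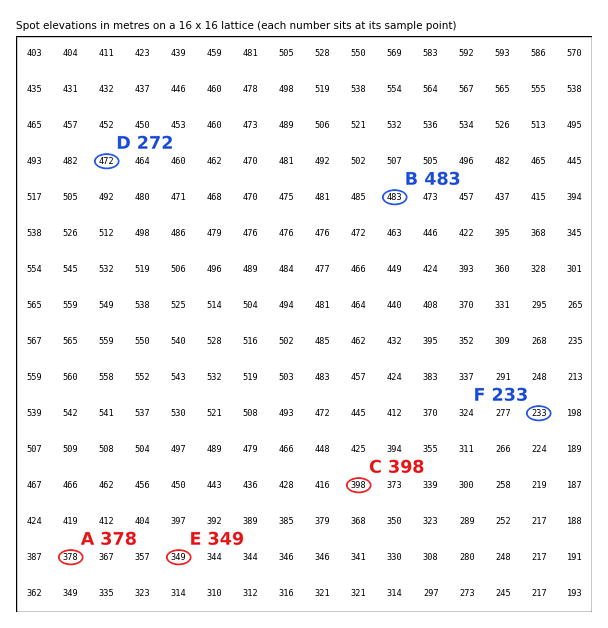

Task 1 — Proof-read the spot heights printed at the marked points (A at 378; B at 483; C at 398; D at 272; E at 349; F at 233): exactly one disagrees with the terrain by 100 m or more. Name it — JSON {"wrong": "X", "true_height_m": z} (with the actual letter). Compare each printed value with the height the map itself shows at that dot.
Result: {"wrong": "D", "true_height_m": 472}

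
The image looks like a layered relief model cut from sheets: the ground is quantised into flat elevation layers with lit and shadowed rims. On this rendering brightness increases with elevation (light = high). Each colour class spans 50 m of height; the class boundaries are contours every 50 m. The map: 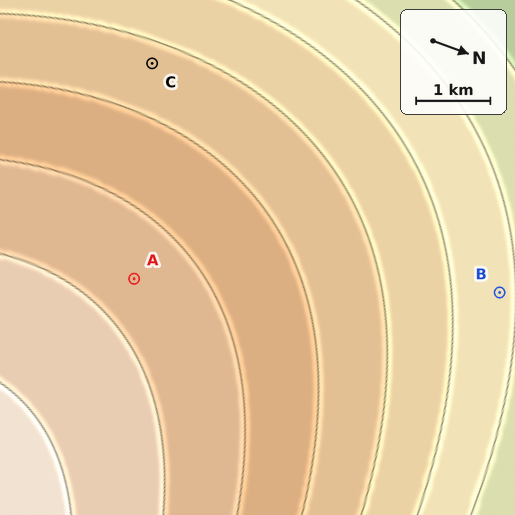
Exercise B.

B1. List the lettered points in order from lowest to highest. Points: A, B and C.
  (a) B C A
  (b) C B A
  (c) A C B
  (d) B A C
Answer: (a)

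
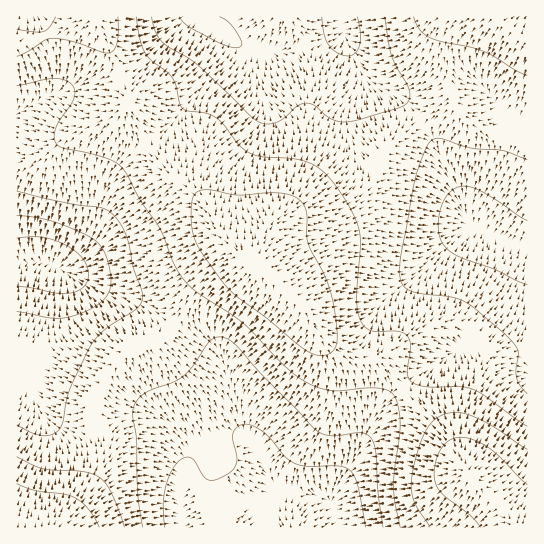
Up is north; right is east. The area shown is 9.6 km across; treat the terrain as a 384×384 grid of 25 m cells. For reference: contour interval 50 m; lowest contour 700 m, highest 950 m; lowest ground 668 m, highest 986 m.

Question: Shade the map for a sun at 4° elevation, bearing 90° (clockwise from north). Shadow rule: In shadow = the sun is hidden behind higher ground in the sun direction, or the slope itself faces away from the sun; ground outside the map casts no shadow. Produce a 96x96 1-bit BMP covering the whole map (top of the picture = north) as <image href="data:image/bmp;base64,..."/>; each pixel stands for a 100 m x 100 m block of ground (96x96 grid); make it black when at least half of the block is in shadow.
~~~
<image width="96" height="96" href="data:image/bmp;base64,Qk2+BAAAAAAAAD4AAAAoAAAAYAAAAGAAAAABAAEAAAAAAIAEAAATCwAAEwsAAAIAAAAAAAAA////AAAAAAAAAAAAAAAD///wAAAAAAAAAAAD///wAAAAAAAAAAAH///wAAAAAAAAAAAP///4AAAAAAAAAAAf///4AAAAAAAAAAA////8AAAAAAAAAAB////+AAAAAAAAAAD/////AAAAAAAAAAD/////gAAAAAAAAAH/////gAAAAAAAAAH/////gAAAAAAAAAD/////gAAAAAAAAAD/////gAAAAAAAAAB/////gAAAAAAAAAAP////gAAAAAAAAAAA////gAAAAAAAAAAAH///AAAAAAAAAAAAB///AAAAAAAAAAAAAf/+AAAAAAAAAAAAAH/+AAAAAAAAAAAAAB/4AAAAAAAAAAAAAAfAAAAAAAAAAAAAAAAAAAAAAAAAAAAAAAAAAAAAAAAAAABgAAAAAAAAAAAAAAPwAAAAAAAAAAAAAAfwAAAAAAAAAAAAAA/wAAAAAAAAAAAAAB/wAAAAAAAAAAAAAH/wAAAAAAAAAAAAAP/wAAAAAAAAAAAAAf/wAAAAAAAAAAAAA//wAAAAAAAAAAAAA//gAAAAAAAAAAAAB//gAAAAAAAAAAAAB//AAAAAAAAAAAAAB/+AAAAAAAAAAAAAD/8AAAAAAAAAAAAAD/8AAAAAAAAAAAAAD/4AAAAAAAAAAAAAD/gAAAAAAAAAAAAAH/AAAAAAAAAAD+AAP+AAAAAAAAAAP/gAf8AAAAAAAAAA//4A/8AAAAAAAAAB//8B/4AAAAAAAAAD//+H/4AAAAAAAAAH//8P/wAAAAAAAAAP//8f/wAAAAAAAAAf/////gAAAAAAAAAf/////AAAAAAAAAA/////+AAAAAAAAAAf////8AAAAAAAAAAf////8AAAAAAAAAAP////4AAAAAAAAAAB////4AAAAAAAAAAAA///wAAAAAAAAAAAAP//wAAAAAAAAAAAAH8fgAAAAAAAAAAAAD8AAAAAAAAAAAAAAD8AAAAAAAAAAAAAAD8AAAAAAAAAAAAAAD8AAAAAAAAAAAAAAD8AAAAAAAAAAAAAAD8AAAAAAAAAAAAAAA8AAAAAAAAAAAAAAAAAAAAAAAAAAAAAAAAAAAAAAAAAAAAAAAAAAAAAAAAAAAAAAAAAAAAAAAAAAAAAAAAAAAAAAAAAAAAAAAAAAAAAAAAAAAAAAAAAAAAAAAAAAAAAAAAAAAAAAAAAAAAAAAAAAAAAAAAAAAAAAAAAAAAAAAAAAAAAAAAAAAAAAAAAAAAAAAAAAAAAAAAAAAAAAAAAAAAAAAAAAAAAAAAAAAAAAAAAAAAAAAAAAAAAAAAAAAAAAAAAAAAAAAAAAAAAAAAAAAAAAAAAAAAAAAAAAAAAAAAAAAAAAAAAAAAAAAAAAAAAAAAAAAAAAAAAAAAAAAAAAAAAAB4AAAAAAAAAAAAAAH8AAAAAAAAAAAAAAf+AAAAAAAAAAAAAA/+AAAAAAAAAAAAAB/+AAAAAAAAAAAAAD/+AAAAAAAAAAAAAD/+AAAAAAAAAAAAAD/+AAAAAAAAAAAAAH/+AAAAAAAAAAAAAH/+AAAA="/>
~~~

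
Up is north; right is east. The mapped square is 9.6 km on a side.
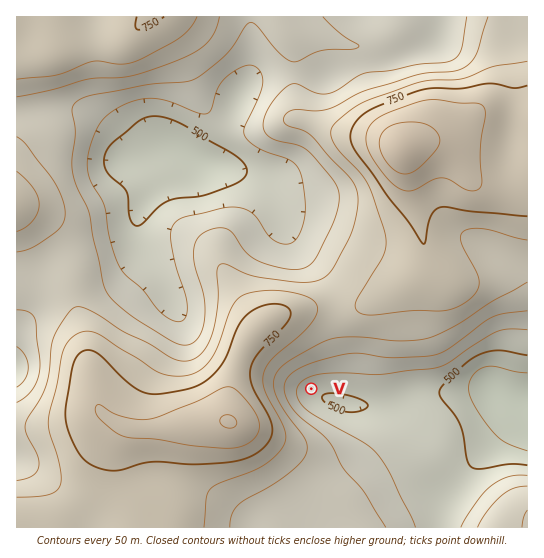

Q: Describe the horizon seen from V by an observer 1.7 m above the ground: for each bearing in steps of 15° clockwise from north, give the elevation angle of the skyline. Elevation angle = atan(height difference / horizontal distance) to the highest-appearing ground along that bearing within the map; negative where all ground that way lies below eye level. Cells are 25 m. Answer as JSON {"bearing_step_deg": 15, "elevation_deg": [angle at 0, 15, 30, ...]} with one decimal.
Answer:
{"bearing_step_deg": 15, "elevation_deg": [9.9, 8.6, 6.9, 5.6, 4.2, 1.9, 0.0, -0.1, 1.6, 1.2, 2.8, 5.0, 7.1, 9.0, 10.8, 12.7, 13.9, 13.4, 12.0, 11.1, 11.0, 11.2, 11.2, 10.8]}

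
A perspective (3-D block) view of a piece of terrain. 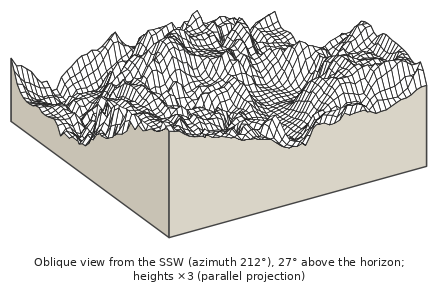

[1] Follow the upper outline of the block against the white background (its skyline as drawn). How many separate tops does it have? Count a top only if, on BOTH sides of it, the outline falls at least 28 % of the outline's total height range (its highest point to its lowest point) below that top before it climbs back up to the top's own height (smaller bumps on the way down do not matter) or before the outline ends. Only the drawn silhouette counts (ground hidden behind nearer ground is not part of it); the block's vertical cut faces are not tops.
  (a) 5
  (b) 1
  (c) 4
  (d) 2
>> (d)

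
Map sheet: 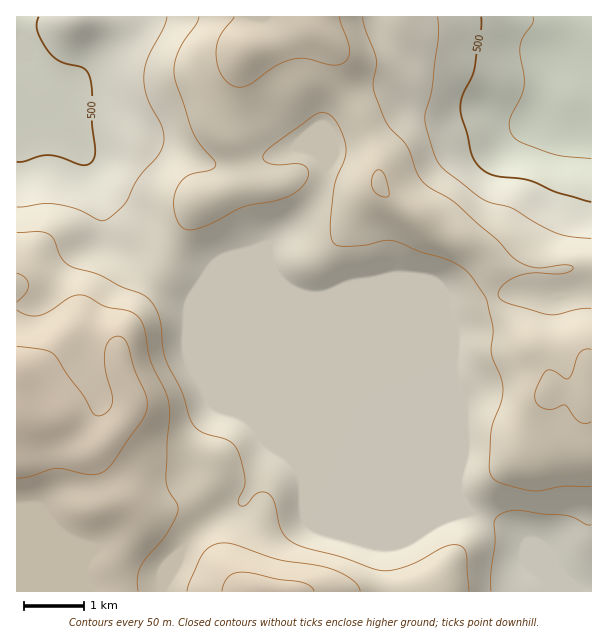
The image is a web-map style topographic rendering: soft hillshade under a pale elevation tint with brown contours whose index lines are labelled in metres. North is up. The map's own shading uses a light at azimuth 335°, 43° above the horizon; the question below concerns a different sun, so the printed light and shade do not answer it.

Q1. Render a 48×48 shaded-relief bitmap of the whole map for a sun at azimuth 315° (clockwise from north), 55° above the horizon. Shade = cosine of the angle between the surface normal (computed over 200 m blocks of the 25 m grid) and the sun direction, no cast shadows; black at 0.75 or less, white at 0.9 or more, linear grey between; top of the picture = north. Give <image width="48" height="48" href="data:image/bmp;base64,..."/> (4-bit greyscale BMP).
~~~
<image width="48" height="48" href="data:image/bmp;base64,Qk32BAAAAAAAAHYAAAAoAAAAMAAAADAAAAABAAQAAAAAAIAEAAATCwAAEwsAABAAAAAAAAAAAAAAABEREQAiIiIAMzMzAERERABVVVUAZmZmAHd3dwCIiIgAmZmZAKqqqgC7u7sAzMzMAN3d3QDu7u4A////AHd3d3ZlRnq8u6qqqpiHd5qqh0ISVnd3dnd3d3ZURXm8u6qqu7qYiazLqFISRnd3dnd3d3dkM2isy6qqvMuqqrzeymMSRnd3dnd3d3dlIjaby6mZmruqmZq97JUyNWd3d3d3dmZlMiR5upmHeJmYh3eKzbhkNGZ3d3d3dlVVQzNGiZl1Rnd3d3d3iql1REVWZ3d3d2VVVEREV4mFNWd3d3d3d4h1MzM0VWZ4iHdlVVZURWiFNXd3d3d3d3dkMiESMzRWeHd2VVZ2RFeGRXd3d3d3d3h1MiESIjM1ZmZmVFZ3ZVZ3Znd3d3d3d3moZDMiM0RFZVRFVEVnZUZ3d3d3d3d3d3m6hlVERFVWd2QzREVndlVnd3d3d3d3d3m7qHZmZVVVaIZDIjRomGVnd3d3d3d3d3m8uXd3ZlVVVohkIRNYmYd3d3d3d3d3d3i8uod3dmZmVXmGMQE2iId3d3d3d3d3d3i8yod3d2d3ZniHQgAld3d3d3d3d3d3d3iry5dnd2Z3ZniHUxE1d3d3d3d3d3d3d3iau6h3d2Zmd3h2QyJGd3d3d3d3d3d3d3iJqql3eHdmZ4h1MiNnd3d3d3d3d3d3d4iImZiHiJh3d4h0EBRnd3d3d3d3d3d3d4mZmYiIiKqYd4mEAARnd3d3d3d3d3d3d4mqqpiJmbu6mJqVEANnd3d3d3d3d3d3d4mqqqmaqpq7qZqnQSRnd3d3d3d3d3d3d4iZmqmru3ibupq5ZDRnd3d3d3d3d3d3d4mIiZiZqmaKuoiqhkRnd3d3d2Z3d3d3d4mHd3d3iGZ4qpiZh1RWd3d3dlRGZnd3d4h2ZmZmZnZnmpmZmGRFd3d3dlMjRFVVVWd2Zmd2ZodmeZmZmHVEZ3d4mHVDMzNDM1VmZ3iZmJhlVoiZmYZDRWZ4mphlRDNDNFVWZ4mqu6qGVWiIiYZCI0RXiql2VURERWZnd4iau8uodniYiZdTIjM0aJmHZUVVVnd4iIiJmsu6mImZmalkMiIiRomYZVVmZ3d4mIiIiLu6mZqpmrqHVDMzNGiphmZ3d3d5mYiIiKqpmauqmruph2ZlRFeqqGZniHeJqpiJmaqZiau6msy6mYiIdlebuXVFZ3d5qqmZmYmIiJqqmrypiHd4iHeLyoVDRmZomqmZqYiHd4mpmauodlVmeHeKuoZDNVVWeJmJmXd3d4mZiJqXZlREVneJmYdUNFRFZ4iIiHd3d4mZiJqYdlVERGd4h2ZlRERFVnd3d3d3d4mZiJmYdlVVQ0Z4dlVlQ0RFVWd3d3d3d4mZiImYdlVVQzRndURVMiNERFZ3d3d3d4mZmZmYdlRFVERVVURUMiI0RFZ3d3d3d4mZmqqYdlNFVVREM0RVMyI0RFZ3d3d3Z4iaq7uZiFM0VVVDIkVVQzM0RFZ3d3d2VWiaq8y6qXVERVVDI0VVQzNERFZnd3d2VFaJq93LupdmZVVTNFZVQzNERFVmd4iHUzVoms3cy6mIh3ZTNGZVRDNDNFVmZ4mYZDRnirzdy6mZmHZDNXZVRERDRFVmZw=="/>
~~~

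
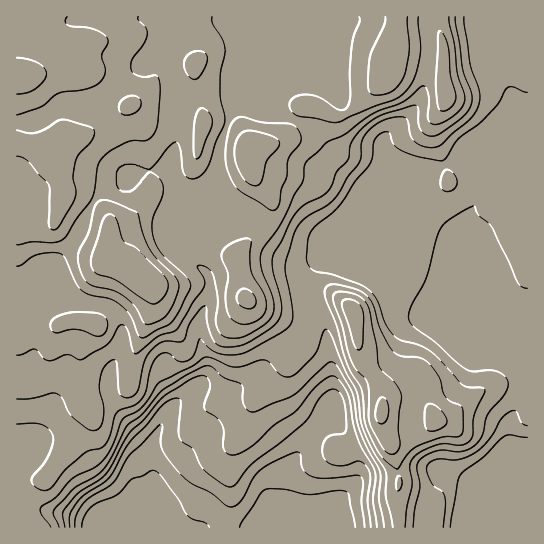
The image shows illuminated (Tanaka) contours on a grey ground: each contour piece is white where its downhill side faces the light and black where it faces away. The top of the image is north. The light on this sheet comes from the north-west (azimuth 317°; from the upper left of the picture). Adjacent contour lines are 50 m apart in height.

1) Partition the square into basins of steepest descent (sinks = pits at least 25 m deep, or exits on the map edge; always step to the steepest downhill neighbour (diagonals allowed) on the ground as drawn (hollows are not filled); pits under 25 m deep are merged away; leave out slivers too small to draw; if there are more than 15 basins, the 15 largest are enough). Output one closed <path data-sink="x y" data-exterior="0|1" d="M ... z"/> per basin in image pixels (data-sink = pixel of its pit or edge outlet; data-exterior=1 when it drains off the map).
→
<path data-sink="151 527" data-exterior="1" d="M397 16l-381 1 1 511 210 0 4-23 0-23-3-16 3-15 16-26 8-24 24-26 6-9 4-10-4 33 6 13 11 13 15 10 24 27 10-3 26-12 4-3 2-7 6 9 8 0 26-7 12-8-6-14-8-7-24-3-14 6-4-18-19-31-7-43-11-11-11-7-16 0-21 8-20 3-21-1-9-8-7-32 2-10 24-26 9-17-1-12-15-17-7-12 0-23 22-2 11-4 6-6 12-25 6-5 8 1 16 10 12 1 12-7 20-20 11-5 7-7 4-12z"/><path data-sink="463 527" data-exterior="1" d="M437 16l-40 1-2 54-10 13-11 5-20 20-12 7-8 0-20-11-8-1-6 5-12 25-6 6-11 4-22 2 0 23 7 12 15 17 1 12-9 17-24 26-2 10 7 32 9 8 21 1 20-3 21-8 16 0 11 7 11 11 7 43 19 31 4 18 7-4 19-2 14 4 9 10 3 10-12 8-26 7-12-2 8 17 6 22-2 33 2 22 128 0 1-479-61-4-22 4z"/><path data-sink="279 527" data-exterior="1" d="M287 360l-8 15-24 26-8 24-16 26-3 15 3 16-3 45 170 1 1-55-15-46-3 7-4 3-26 12-10 3-18-21-21-16-11-13-6-13z"/>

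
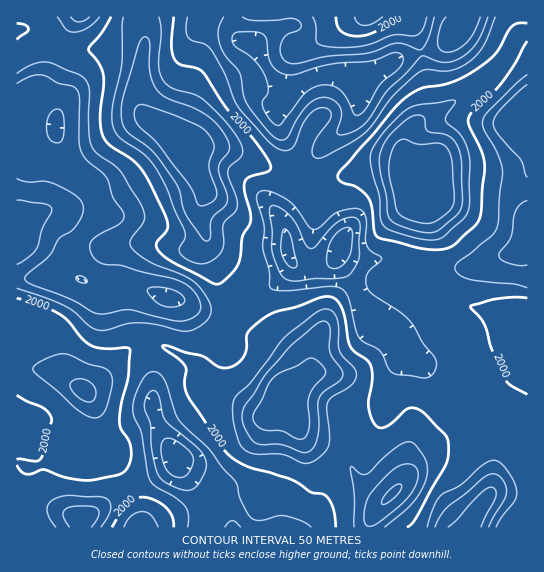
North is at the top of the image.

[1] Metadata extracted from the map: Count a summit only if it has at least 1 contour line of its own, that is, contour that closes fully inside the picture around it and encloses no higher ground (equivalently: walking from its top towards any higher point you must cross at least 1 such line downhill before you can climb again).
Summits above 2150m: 4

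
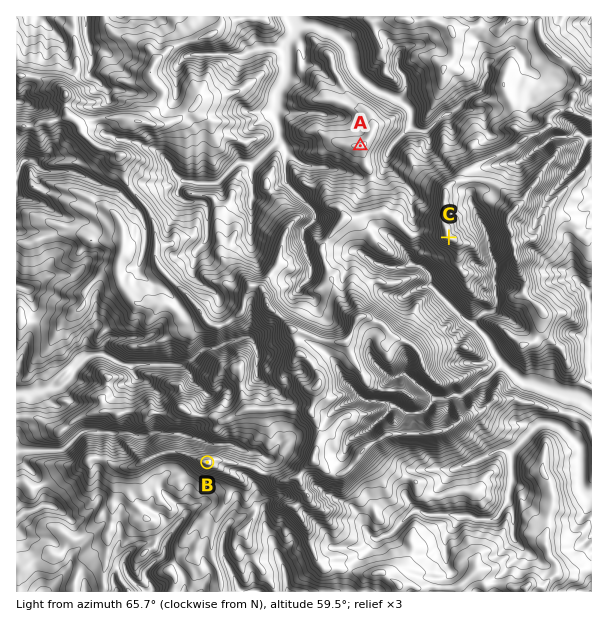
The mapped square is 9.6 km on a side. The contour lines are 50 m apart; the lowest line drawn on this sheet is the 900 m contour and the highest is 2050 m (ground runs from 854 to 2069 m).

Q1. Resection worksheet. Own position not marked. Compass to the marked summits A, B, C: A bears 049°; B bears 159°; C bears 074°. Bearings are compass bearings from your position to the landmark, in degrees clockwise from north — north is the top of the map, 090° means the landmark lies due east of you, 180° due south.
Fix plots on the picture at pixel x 154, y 323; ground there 1390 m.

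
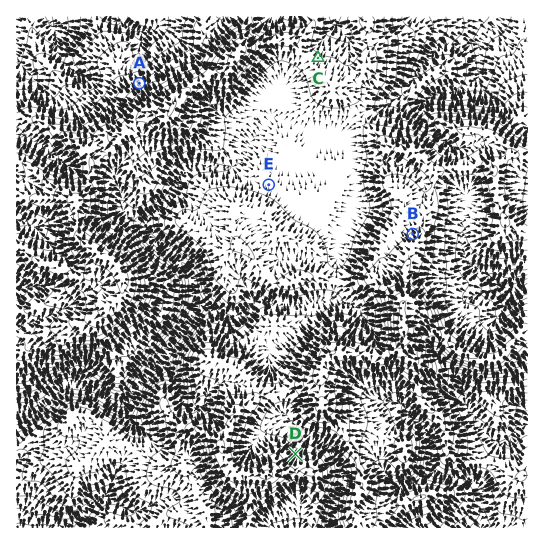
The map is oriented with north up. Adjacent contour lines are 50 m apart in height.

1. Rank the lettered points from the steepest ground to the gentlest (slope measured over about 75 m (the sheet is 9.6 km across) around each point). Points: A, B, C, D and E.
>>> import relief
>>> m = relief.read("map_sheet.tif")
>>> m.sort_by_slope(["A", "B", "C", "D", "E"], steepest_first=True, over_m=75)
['A', 'D', 'B', 'C', 'E']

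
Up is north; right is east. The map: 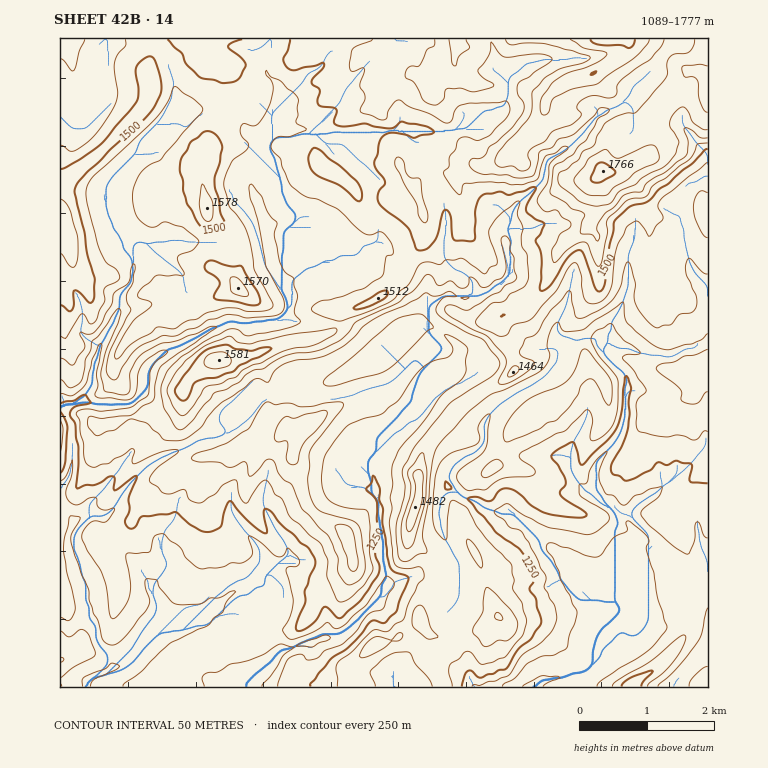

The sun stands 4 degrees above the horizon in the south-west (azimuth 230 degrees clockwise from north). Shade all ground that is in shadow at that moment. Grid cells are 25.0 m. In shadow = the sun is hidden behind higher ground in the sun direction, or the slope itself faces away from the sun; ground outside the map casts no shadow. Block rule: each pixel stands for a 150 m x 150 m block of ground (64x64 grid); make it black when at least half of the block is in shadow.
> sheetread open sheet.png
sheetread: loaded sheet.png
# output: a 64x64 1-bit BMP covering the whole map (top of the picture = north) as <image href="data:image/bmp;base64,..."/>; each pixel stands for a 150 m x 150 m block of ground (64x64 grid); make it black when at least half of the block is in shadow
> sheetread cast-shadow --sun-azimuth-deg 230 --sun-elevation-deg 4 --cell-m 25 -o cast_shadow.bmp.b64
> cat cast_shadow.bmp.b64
<image width="64" height="64" href="data:image/bmp;base64,Qk0+AgAAAAAAAD4AAAAoAAAAQAAAAEAAAAABAAEAAAAAAAACAAATCwAAEwsAAAIAAAAAAAAA////AAAAAADgAEAHA4Bw4GAAAAcHiAHgAAABgAOMAHiYAAH4AA4IHPAAAPmABgQG8AAAIe8HwANwAAAB7w/gA2AAAEHfH/ABY8AAAg8f8QHjwCADAz/7AcPAAAODP/wBw8AAB4M//gHHgAAHh3//AYZAEAeOf/8DgMAkB57//4KIgGwPnv//xtgAyD+e///GgACYf9//H8AAAJD/3/5/4AAAEP/f/HwAAAAA/9+AfACAAAD/n8P4AMAAAf4P/+wAwAYB/w//5ADAAaD8B/ACAMAAAHgD8AMA2AYLfAHwAwD/Bg/8AHgDgD+GB/gAHeOAI44H/gAH84AjgCf/AABzgDOAQB+ABAeAM8DAB8AHj/857/gAwAfPwXgD/4AAB+8AfAH//AAB5gFcAH/AAAHAAVwAD4ADkcABXggfhkPwQwPeGD/A0IxHBz8Af+BxiGeGPwH/4BAYZ4Q/gf+AADhnwH+Bv8AAOAfAf4B/4AR4B+B/gH/gDPgH4H8B/+AO+Afw/wH+AA74Afj/A/wADMADPP8D/AYcAAB8v6P8DjgBAAbPw/w8MANHAO/B/DxwR+/+48H8fHjBy/8A4//8/eGB/gAD/gAw4AH+AAB8AMMAf5wAYBwAAAD4hABwDAAGAAEAAHAMAABwAAAAcBgAAPhwAABwOAAB8HwHAHH4AAAgDAdAAHgAgOAAcA=="/>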